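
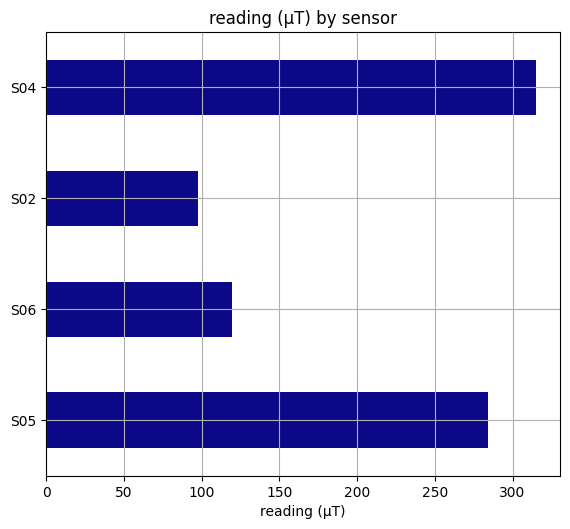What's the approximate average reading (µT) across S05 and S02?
(300 + 100) / 2 ≈ 200.

≈ 200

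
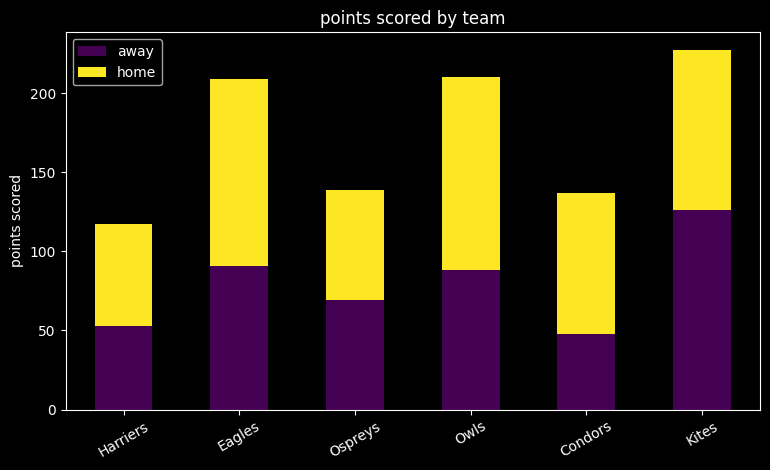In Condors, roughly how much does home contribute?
home top ≈ 140, bottom ≈ 40; segment ≈ 100.

≈ 100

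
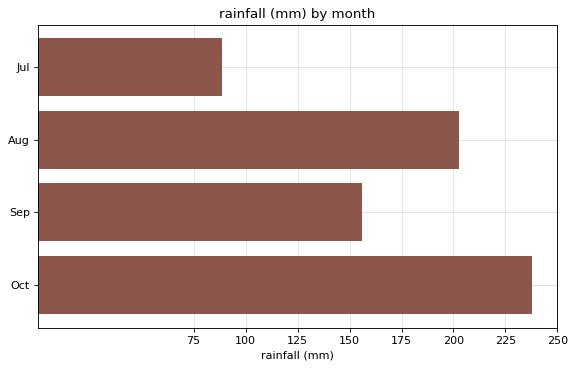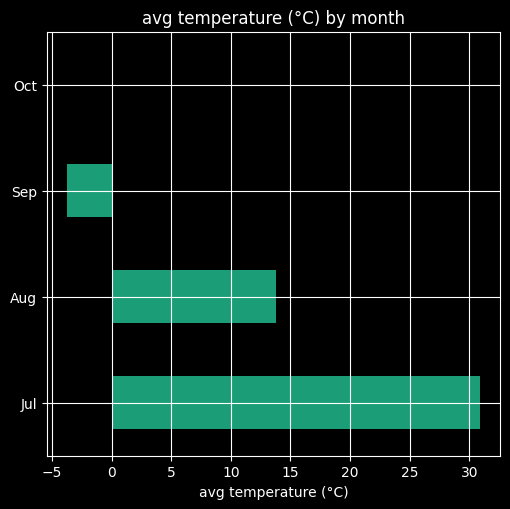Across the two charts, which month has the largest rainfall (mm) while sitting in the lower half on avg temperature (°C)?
Oct

Chart 2 median avg temperature (°C) ≈ 5; below-median months: Sep, Oct. Among those, Oct has the highest rainfall (mm) (≈ 250).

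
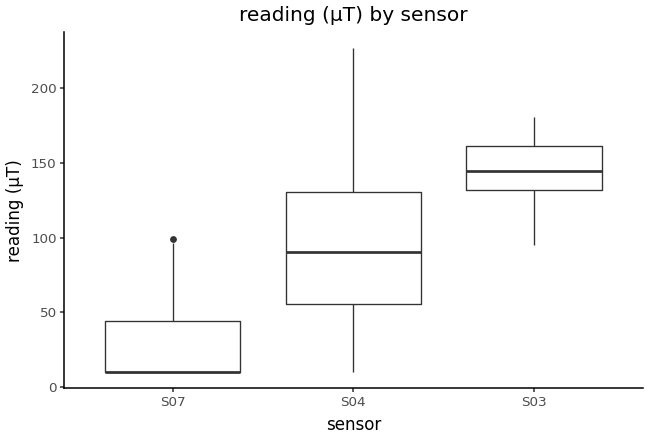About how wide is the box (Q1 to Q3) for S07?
Q3 ≈ 40, Q1 ≈ 0; IQR ≈ 40.

≈ 40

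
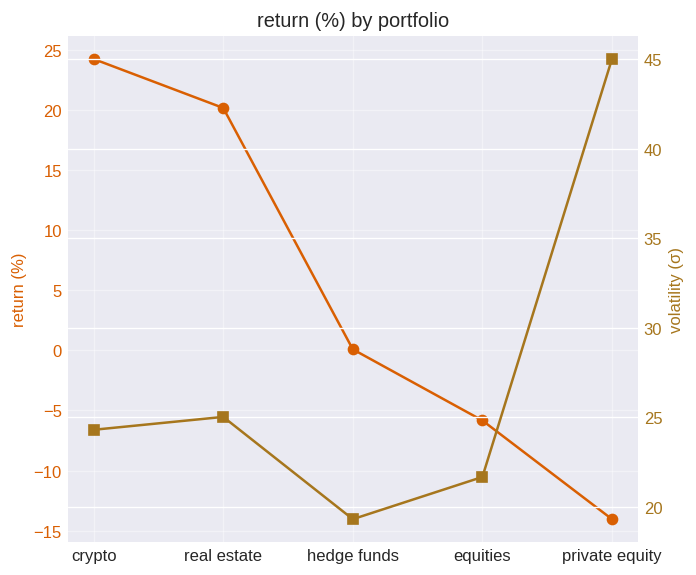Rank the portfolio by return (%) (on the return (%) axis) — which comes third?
hedge funds

Top 4 (on the return (%) axis): crypto ≈ 25, real estate ≈ 20, hedge funds ≈ 0, equities ≈ -5.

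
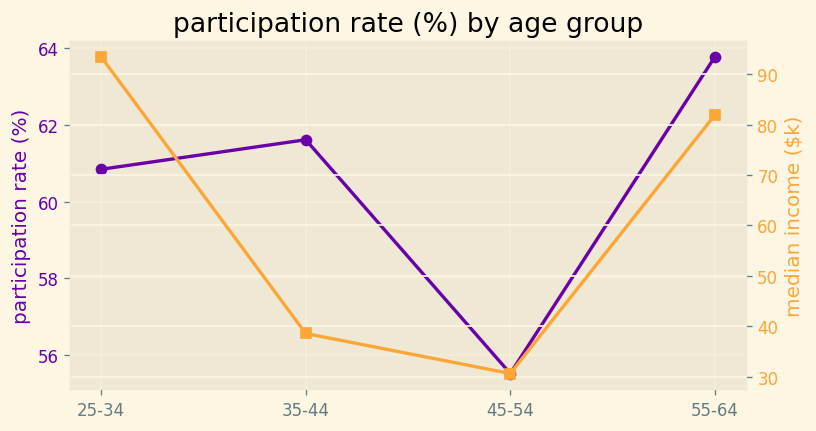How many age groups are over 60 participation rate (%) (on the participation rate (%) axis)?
3

Above 60: 25-34, 35-44, 55-64.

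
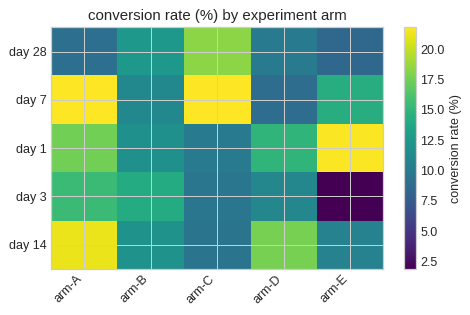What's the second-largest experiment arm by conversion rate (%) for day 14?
arm-D

Top 3 for day 14: arm-A ≈ 22, arm-D ≈ 18, arm-B ≈ 12.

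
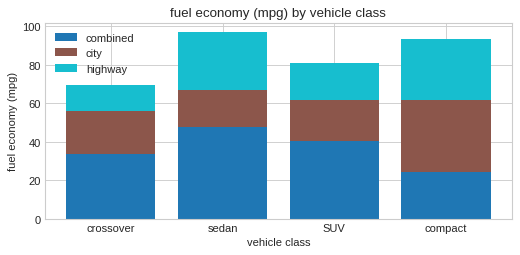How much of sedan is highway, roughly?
≈ 30

highway top ≈ 100, bottom ≈ 70; segment ≈ 30.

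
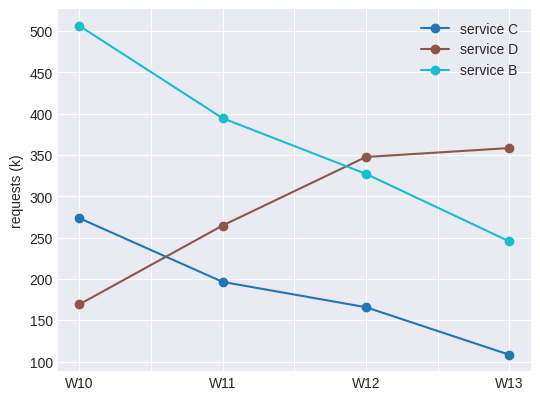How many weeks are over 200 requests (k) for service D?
Above 200: W11, W12, W13.

3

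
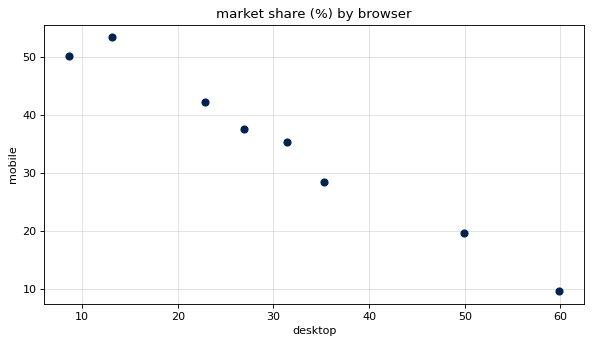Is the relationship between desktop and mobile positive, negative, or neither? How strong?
Points are negatively correlated; strong (|r| ≈ 1.0).

negative, strong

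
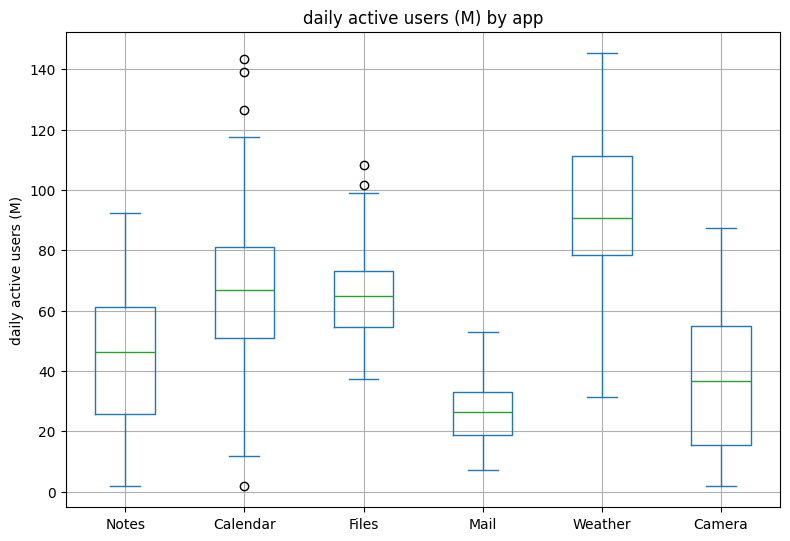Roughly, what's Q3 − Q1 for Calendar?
Q3 ≈ 80, Q1 ≈ 50; IQR ≈ 30.

≈ 30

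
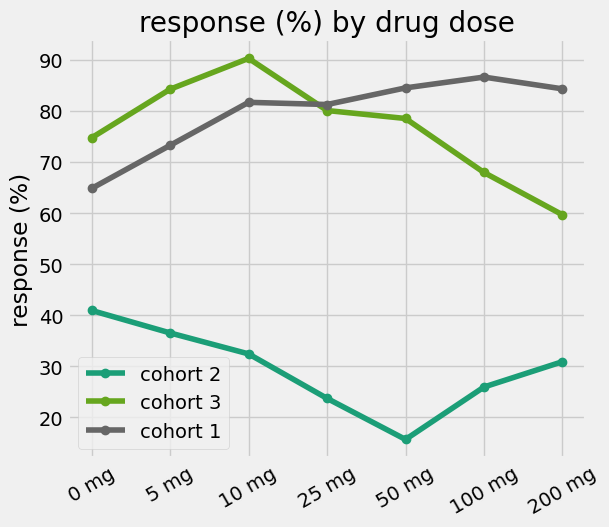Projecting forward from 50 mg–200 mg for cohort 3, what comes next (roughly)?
≈ 50

Last three: 80, 70, 60 → slope ≈ -10/step → next ≈ 50.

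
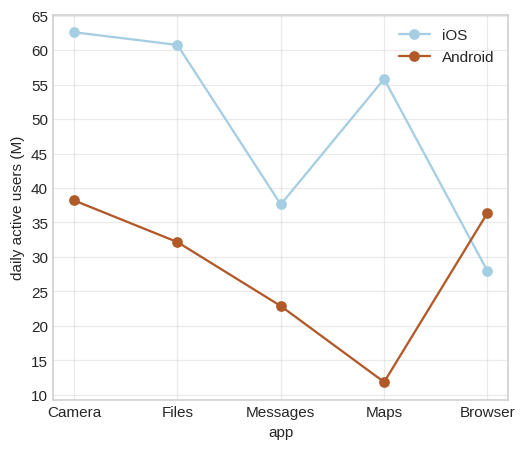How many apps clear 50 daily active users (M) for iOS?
3

Above 50: Camera, Files, Maps.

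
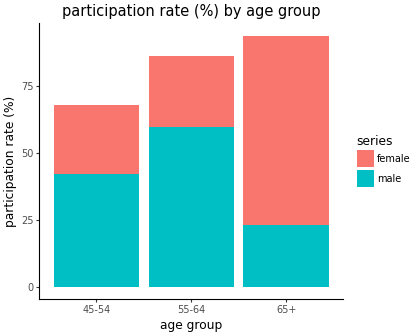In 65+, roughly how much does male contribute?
male top ≈ 20, bottom ≈ 0; segment ≈ 20.

≈ 20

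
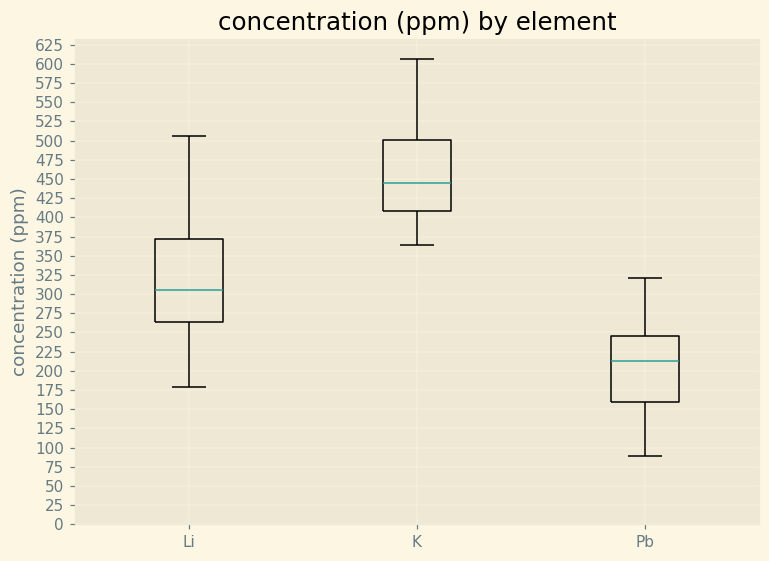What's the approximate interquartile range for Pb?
Q3 ≈ 250, Q1 ≈ 150; IQR ≈ 100.

≈ 100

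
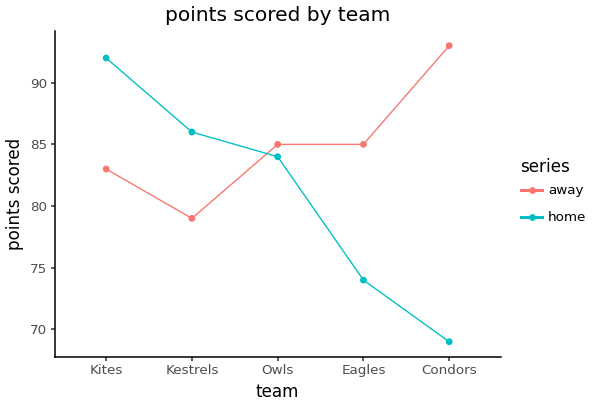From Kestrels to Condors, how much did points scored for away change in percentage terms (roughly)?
≈ +15%

Kestrels ≈ 80, Condors ≈ 92; (92 − 80) / 80 ≈ +15%.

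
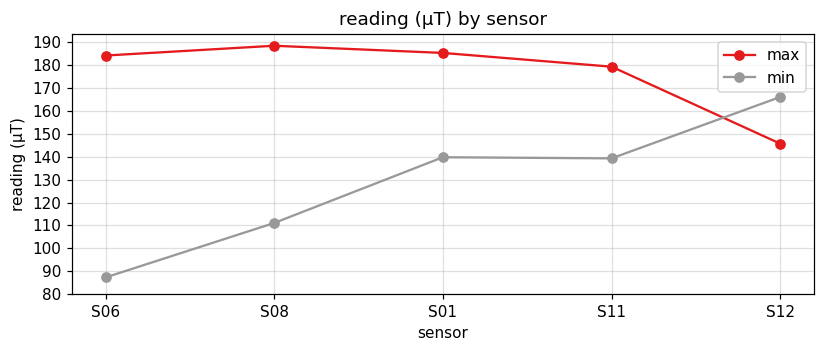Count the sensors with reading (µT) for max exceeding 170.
4

Above 170: S06, S08, S01, S11.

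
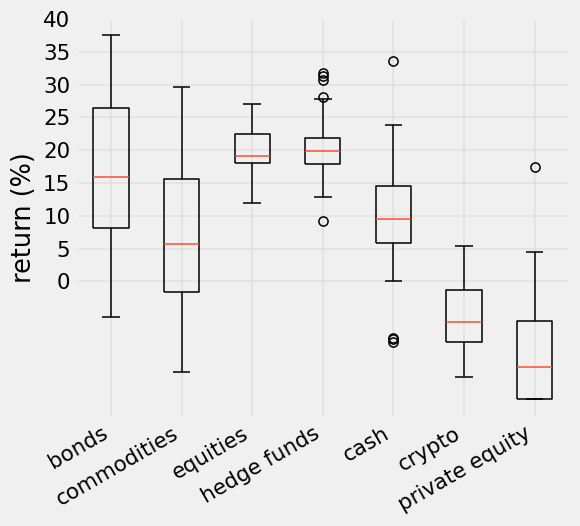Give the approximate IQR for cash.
Q3 ≈ 15, Q1 ≈ 5; IQR ≈ 10.

≈ 10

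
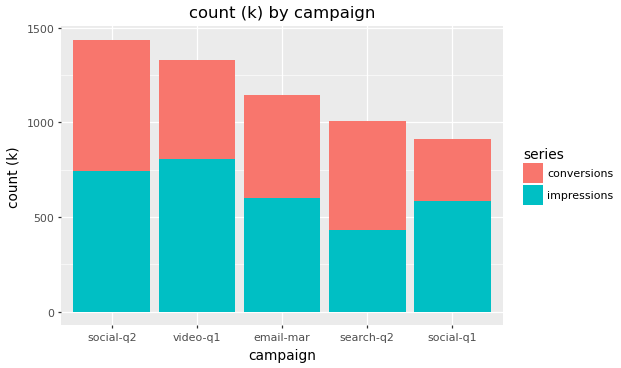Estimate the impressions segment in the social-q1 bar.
≈ 600

impressions top ≈ 600, bottom ≈ 0; segment ≈ 600.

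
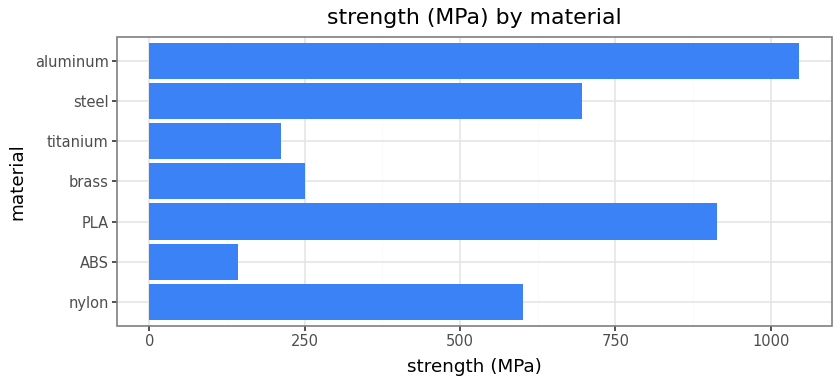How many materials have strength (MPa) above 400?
Above 400: nylon, PLA, steel, aluminum.

4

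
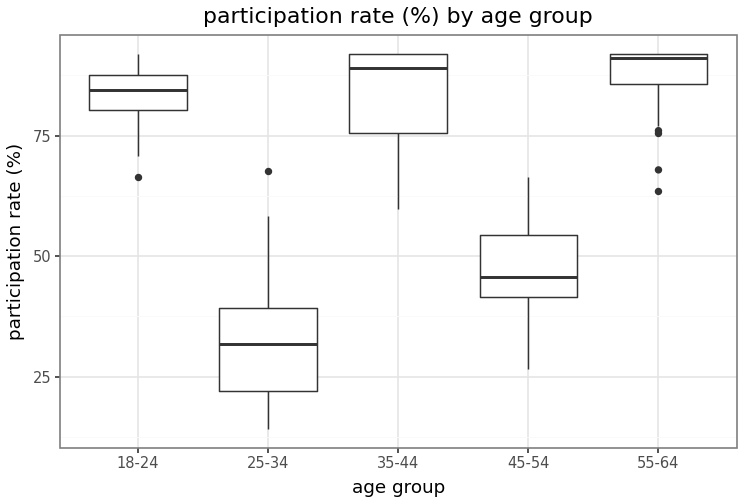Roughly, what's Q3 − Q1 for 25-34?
Q3 ≈ 40, Q1 ≈ 20; IQR ≈ 20.

≈ 20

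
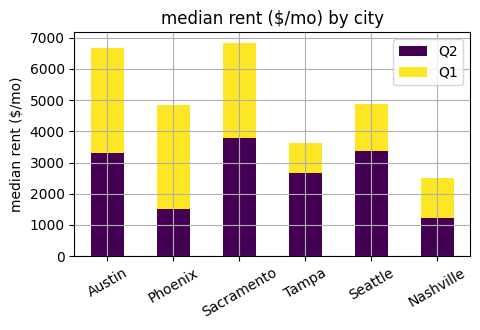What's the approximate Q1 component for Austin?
Q1 top ≈ 7000, bottom ≈ 3000; segment ≈ 4000.

≈ 4000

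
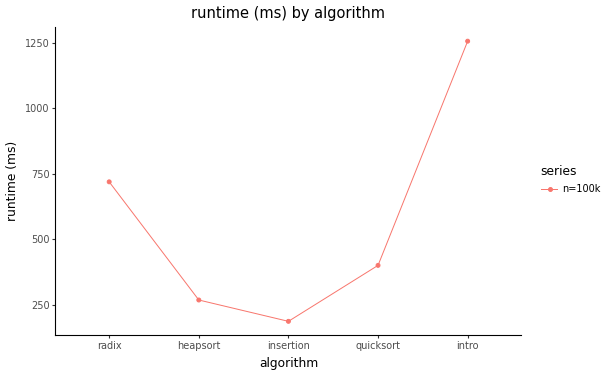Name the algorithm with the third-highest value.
quicksort

Top 4: intro ≈ 1300, radix ≈ 700, quicksort ≈ 400, heapsort ≈ 300.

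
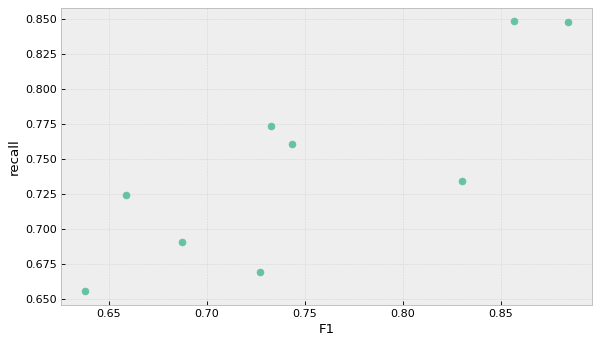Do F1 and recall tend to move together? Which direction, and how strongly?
positive, strong

Points are positively correlated; strong (|r| ≈ 0.8).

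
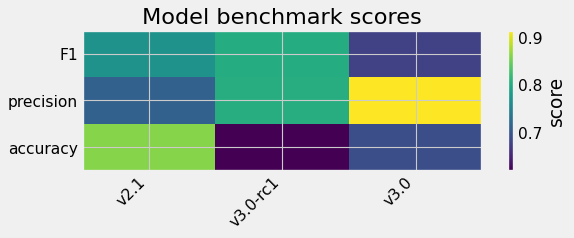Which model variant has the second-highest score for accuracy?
v3.0

Top 3 for accuracy: v2.1 ≈ 0.85, v3.0 ≈ 0.70, v3.0-rc1 ≈ 0.60.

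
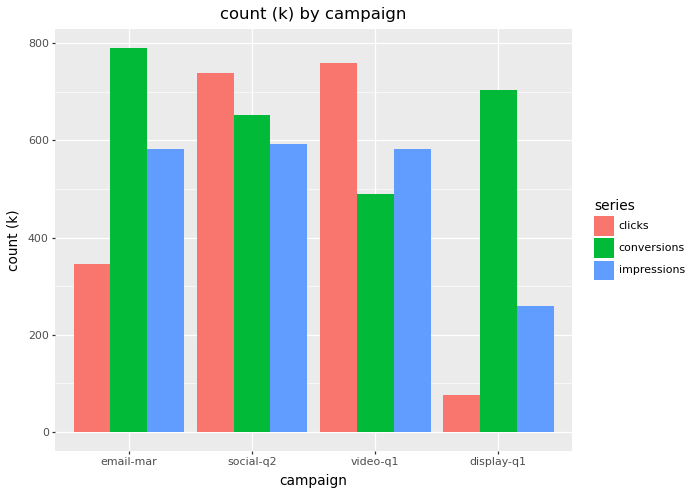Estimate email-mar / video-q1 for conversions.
≈ 1.6×

email-mar ≈ 800, video-q1 ≈ 500; 800/500 ≈ 1.6.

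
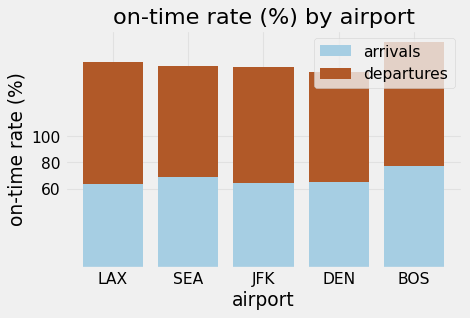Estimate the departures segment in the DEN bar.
≈ 80

departures top ≈ 140, bottom ≈ 60; segment ≈ 80.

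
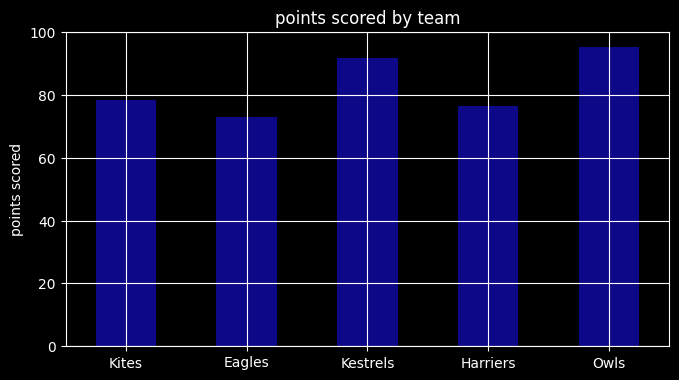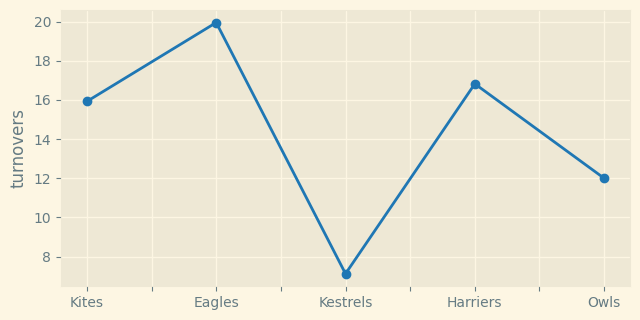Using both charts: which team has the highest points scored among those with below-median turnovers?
Chart 2 median turnovers ≈ 16; below-median teams: Kestrels, Owls. Among those, Owls has the highest points scored (≈ 100).

Owls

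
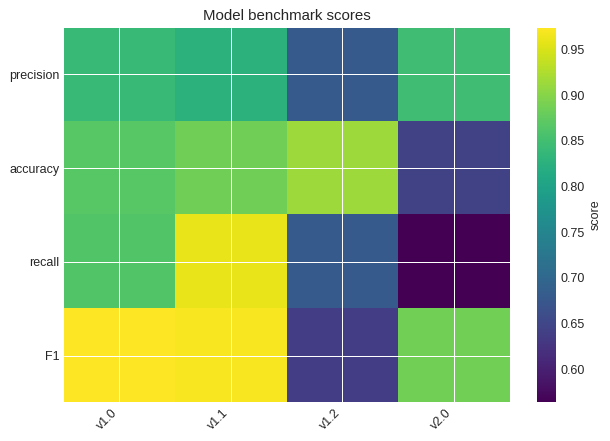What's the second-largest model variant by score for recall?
Top 3 for recall: v1.1 ≈ 0.95, v1.0 ≈ 0.85, v1.2 ≈ 0.70.

v1.0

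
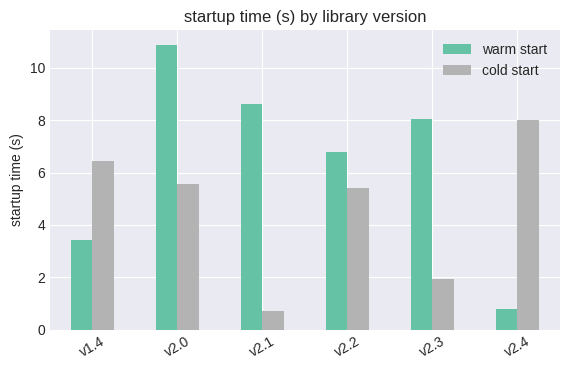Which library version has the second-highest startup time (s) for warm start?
Top 3 for warm start: v2.0 ≈ 11, v2.1 ≈ 9, v2.3 ≈ 8.

v2.1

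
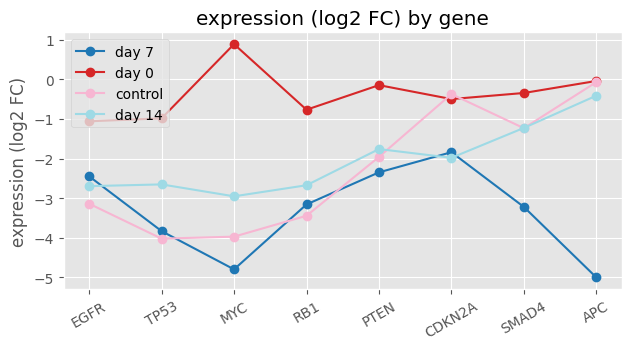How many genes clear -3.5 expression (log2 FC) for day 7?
5

Above -3.5: EGFR, RB1, PTEN, CDKN2A, SMAD4.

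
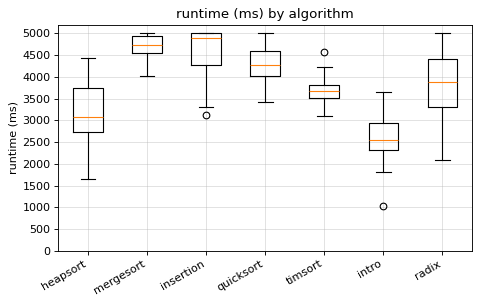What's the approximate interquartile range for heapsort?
Q3 ≈ 3500, Q1 ≈ 2500; IQR ≈ 1000.

≈ 1000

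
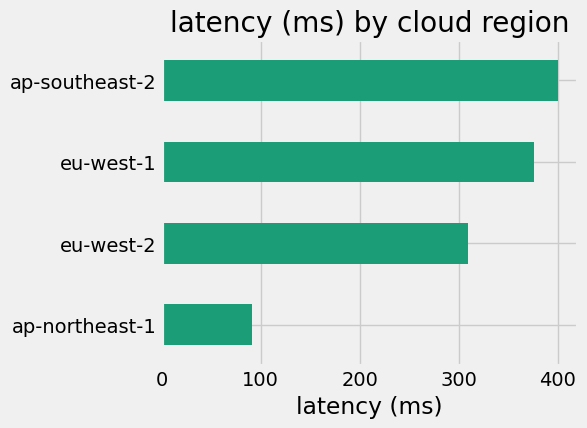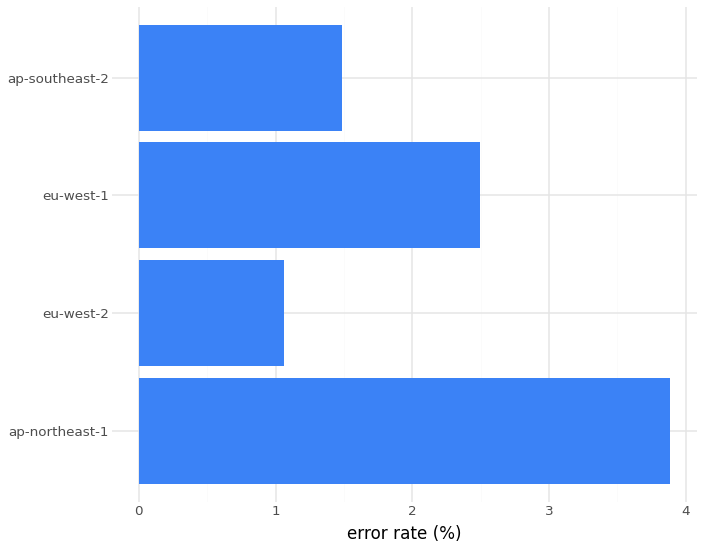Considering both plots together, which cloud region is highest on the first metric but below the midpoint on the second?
ap-southeast-2

Chart 2 median error rate (%) ≈ 2; below-median cloud regions: eu-west-2, ap-southeast-2. Among those, ap-southeast-2 has the highest latency (ms) (≈ 400).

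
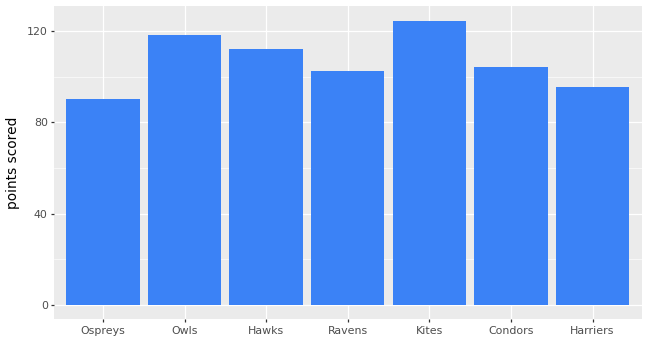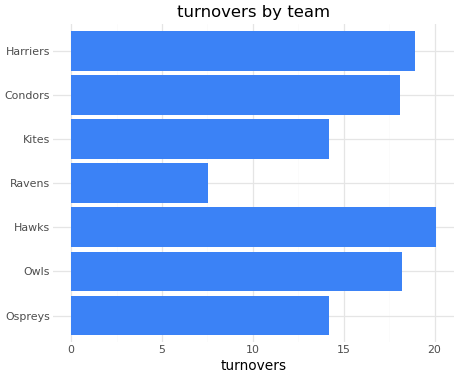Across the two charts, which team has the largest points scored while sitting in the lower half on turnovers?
Chart 2 median turnovers ≈ 18; below-median teams: Ospreys, Ravens, Kites. Among those, Kites has the highest points scored (≈ 120).

Kites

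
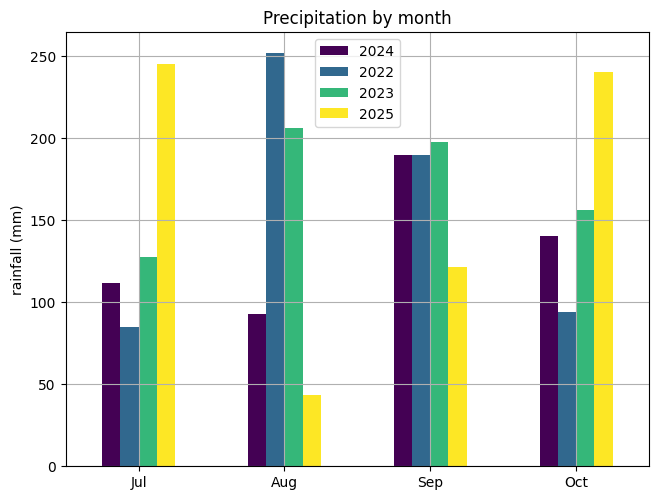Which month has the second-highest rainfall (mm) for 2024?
Oct

Top 3 for 2024: Sep ≈ 200, Oct ≈ 150, Jul ≈ 100.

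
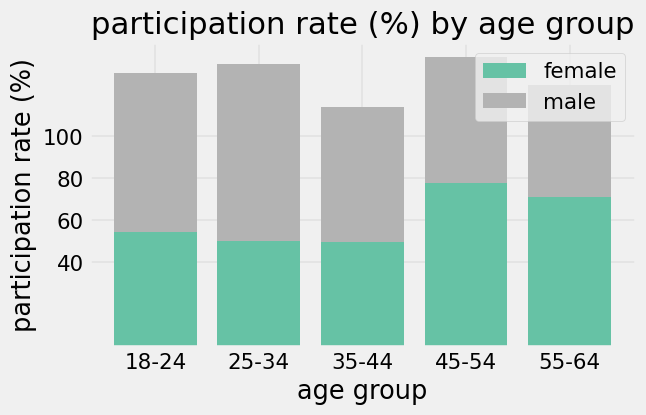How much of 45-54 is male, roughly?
male top ≈ 140, bottom ≈ 80; segment ≈ 60.

≈ 60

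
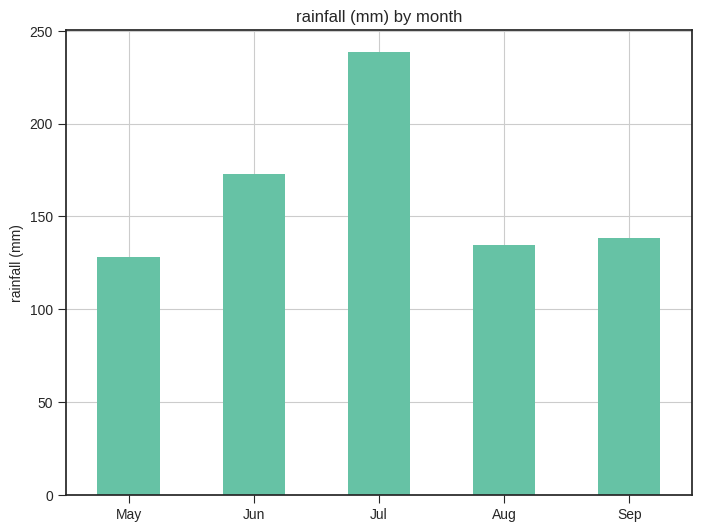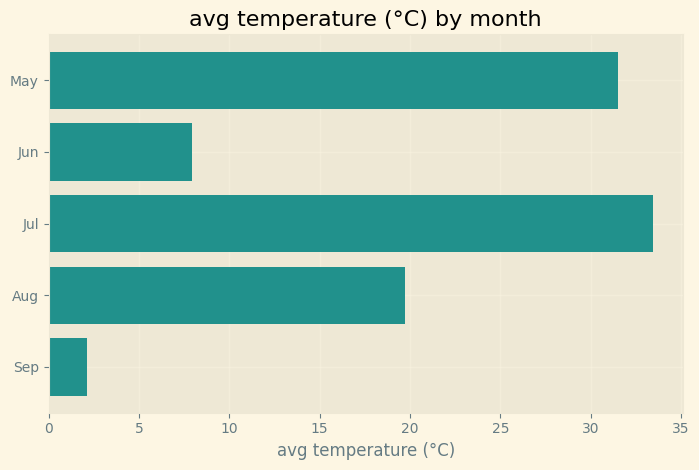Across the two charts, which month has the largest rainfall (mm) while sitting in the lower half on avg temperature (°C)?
Chart 2 median avg temperature (°C) ≈ 20; below-median months: Jun, Sep. Among those, Jun has the highest rainfall (mm) (≈ 175).

Jun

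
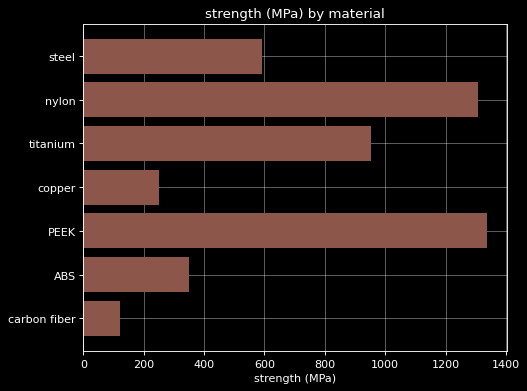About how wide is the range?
Max PEEK ≈ 1400, min carbon fiber ≈ 200; range ≈ 1200.

≈ 1200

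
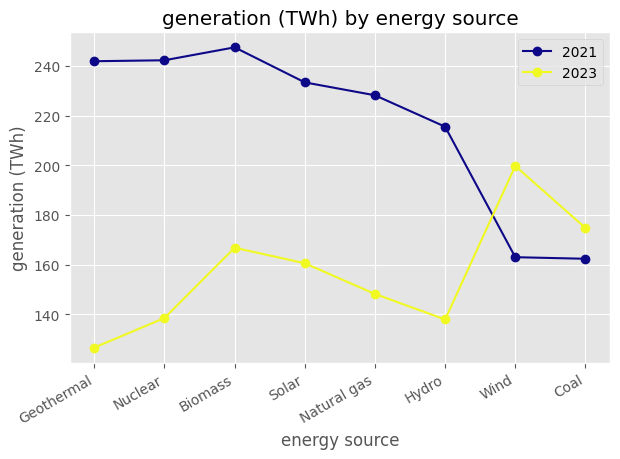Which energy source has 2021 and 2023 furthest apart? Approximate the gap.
Geothermal: 2021 ≈ 240, 2023 ≈ 120 → gap ≈ 120. Next-largest (Nuclear) is only ≈ 100.

Geothermal, ≈ 120 TWh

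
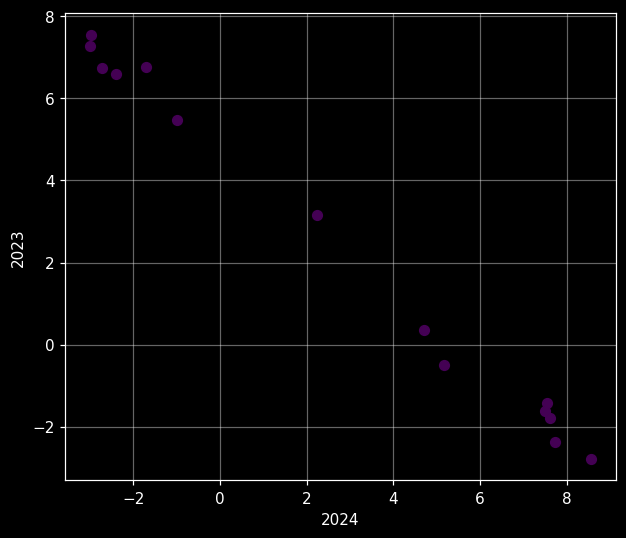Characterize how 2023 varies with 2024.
Points are negatively correlated; strong (|r| ≈ 1.0).

negative, strong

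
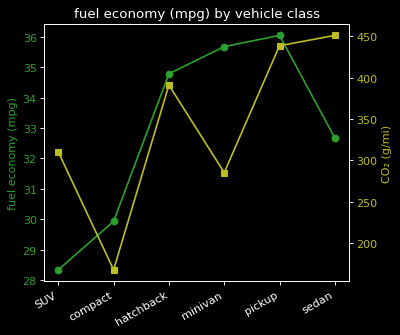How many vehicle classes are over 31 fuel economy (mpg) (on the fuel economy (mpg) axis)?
4

Above 31: hatchback, minivan, pickup, sedan.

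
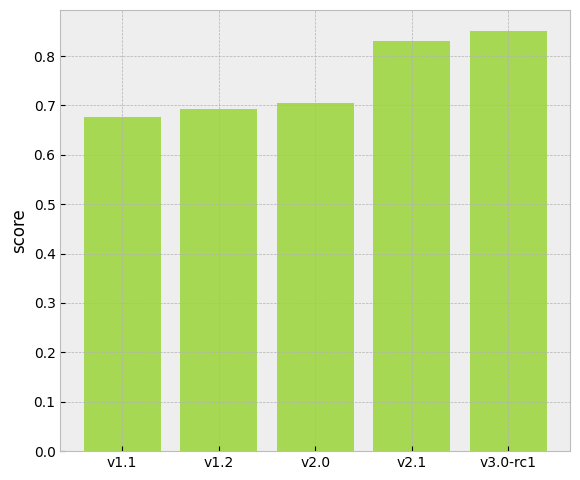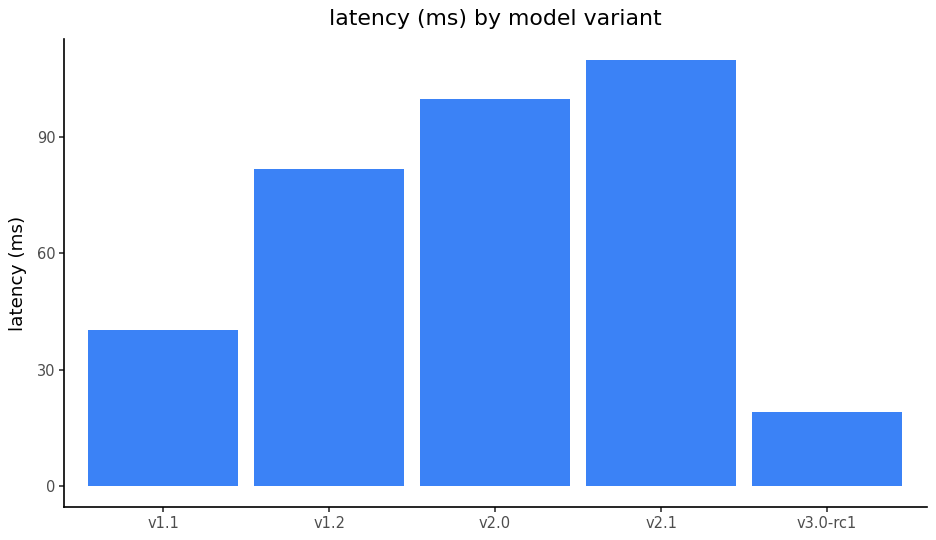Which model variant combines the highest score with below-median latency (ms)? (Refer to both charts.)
v3.0-rc1

Chart 2 median latency (ms) ≈ 80; below-median model variants: v1.1, v3.0-rc1. Among those, v3.0-rc1 has the highest score (≈ 0.9).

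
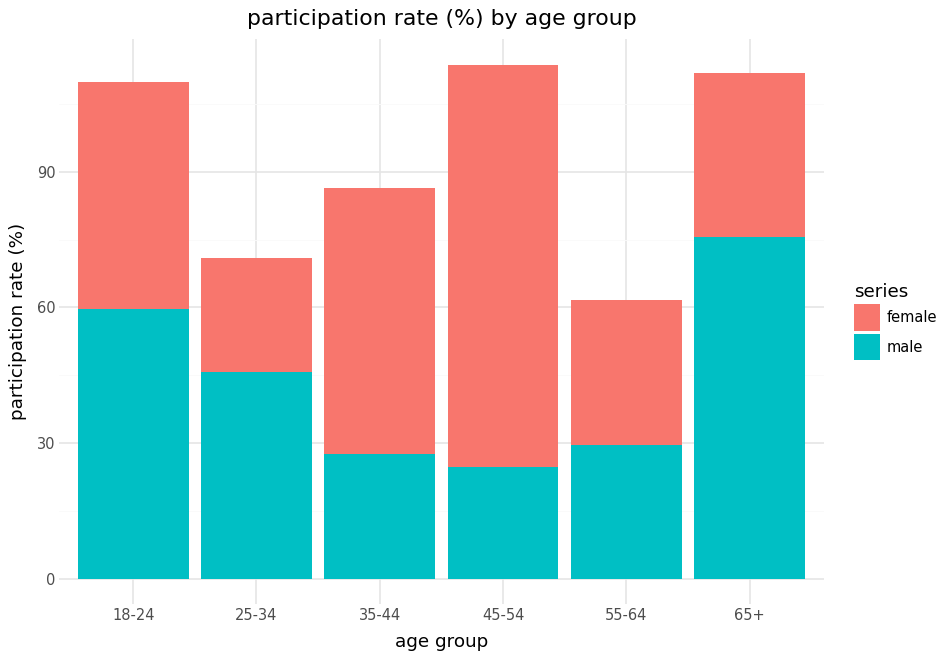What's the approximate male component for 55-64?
male top ≈ 30, bottom ≈ 0; segment ≈ 30.

≈ 30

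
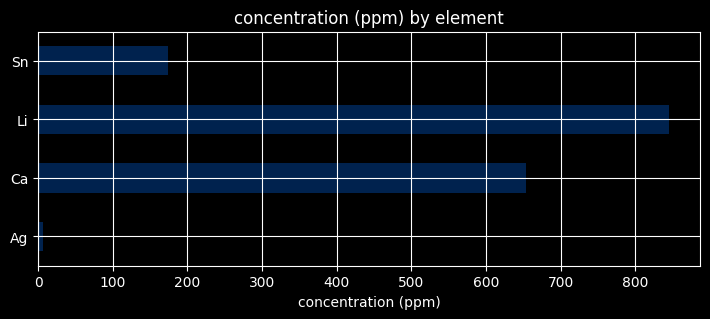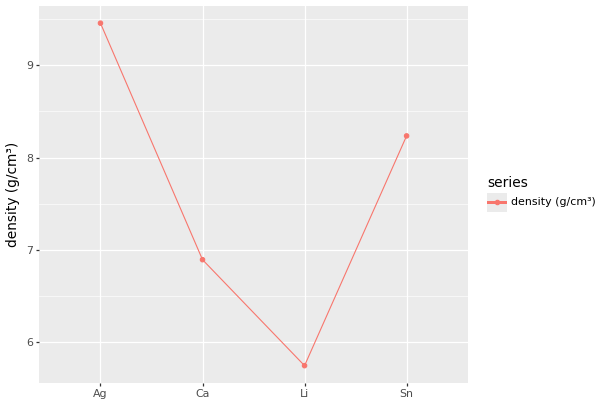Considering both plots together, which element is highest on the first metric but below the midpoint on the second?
Chart 2 median density (g/cm³) ≈ 8; below-median elements: Ca, Li. Among those, Li has the highest concentration (ppm) (≈ 800).

Li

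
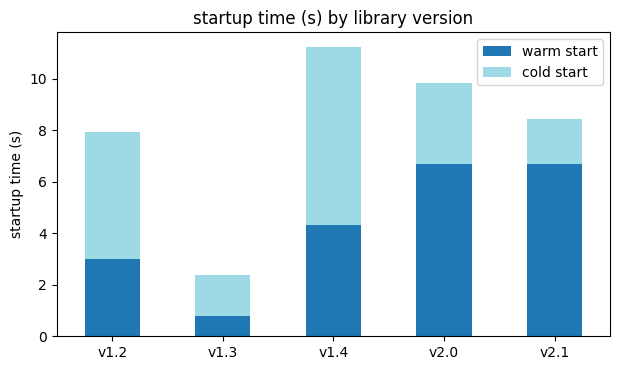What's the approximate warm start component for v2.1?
warm start top ≈ 7, bottom ≈ 0; segment ≈ 7.

≈ 7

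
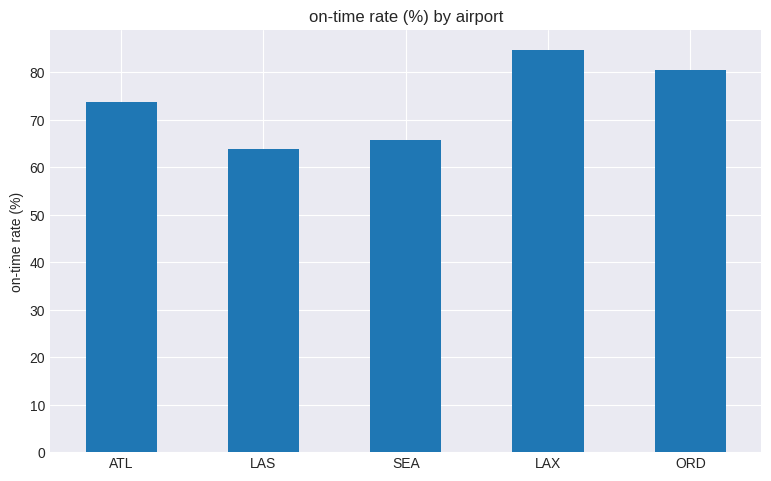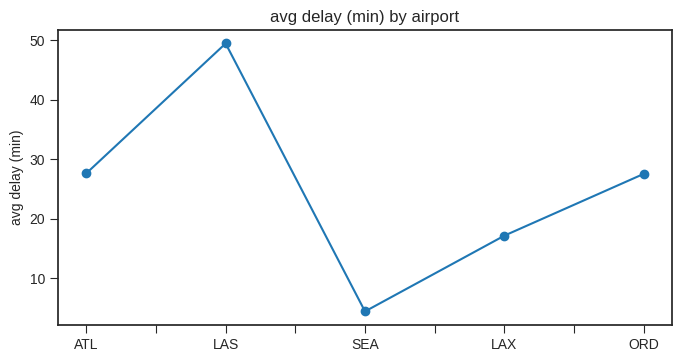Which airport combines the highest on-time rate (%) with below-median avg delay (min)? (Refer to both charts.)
LAX

Chart 2 median avg delay (min) ≈ 30; below-median airports: SEA, LAX. Among those, LAX has the highest on-time rate (%) (≈ 80).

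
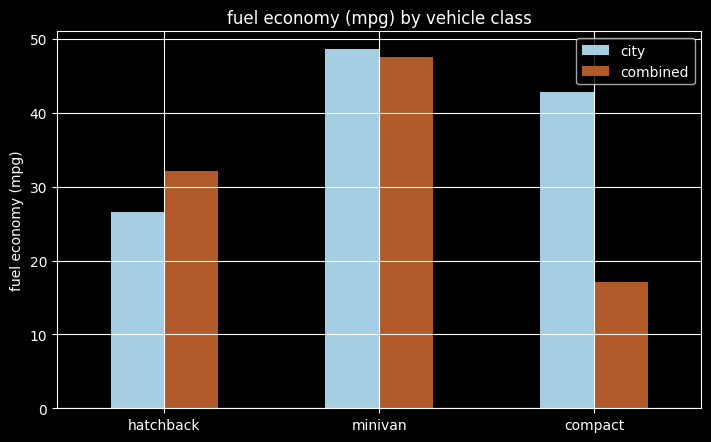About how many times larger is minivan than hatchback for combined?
≈ 1.67×

minivan ≈ 50, hatchback ≈ 30; 50/30 ≈ 1.67.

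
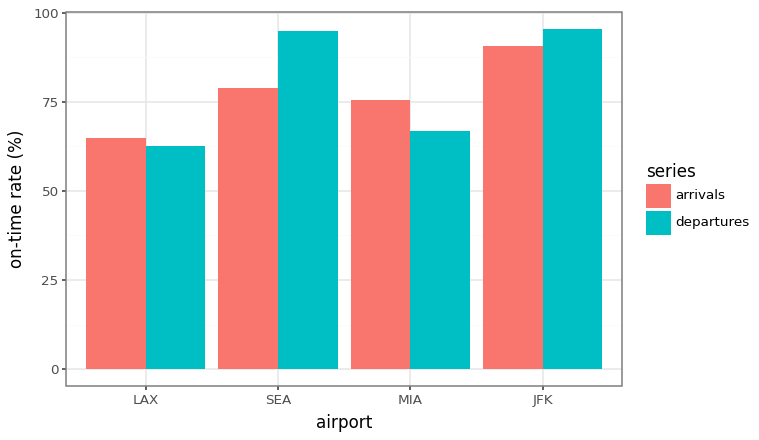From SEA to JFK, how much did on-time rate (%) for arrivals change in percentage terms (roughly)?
SEA ≈ 80, JFK ≈ 90; (90 − 80) / 80 ≈ +12.5%.

≈ +12.5%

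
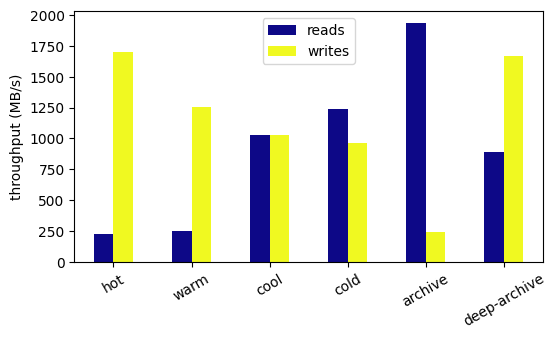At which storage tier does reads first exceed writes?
cool: reads ≈ 1000 vs writes ≈ 1000 (not yet); cold: reads ≈ 1200 vs writes ≈ 1000 (first crossover).

cold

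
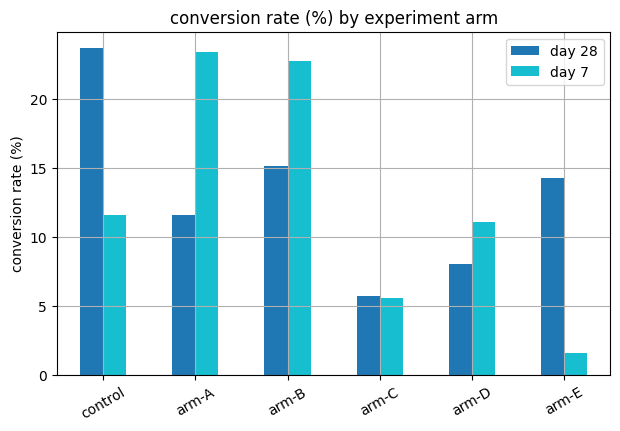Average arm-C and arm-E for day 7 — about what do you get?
(6 + 2) / 2 ≈ 4.

≈ 4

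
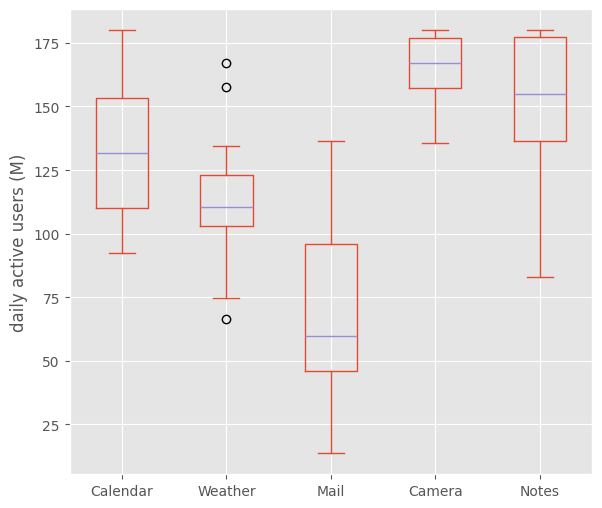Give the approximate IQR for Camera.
Q3 ≈ 180, Q1 ≈ 160; IQR ≈ 20.

≈ 20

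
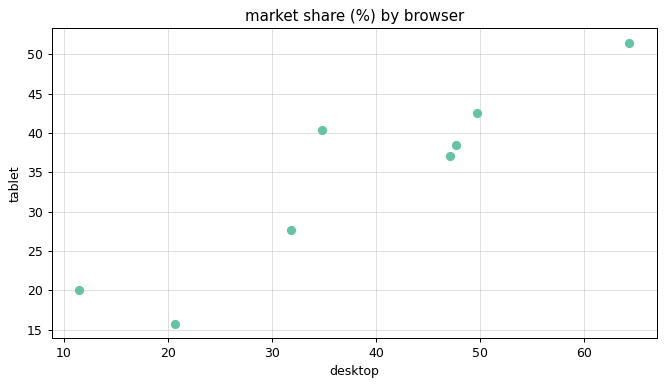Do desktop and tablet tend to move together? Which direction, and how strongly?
Points are positively correlated; strong (|r| ≈ 0.9).

positive, strong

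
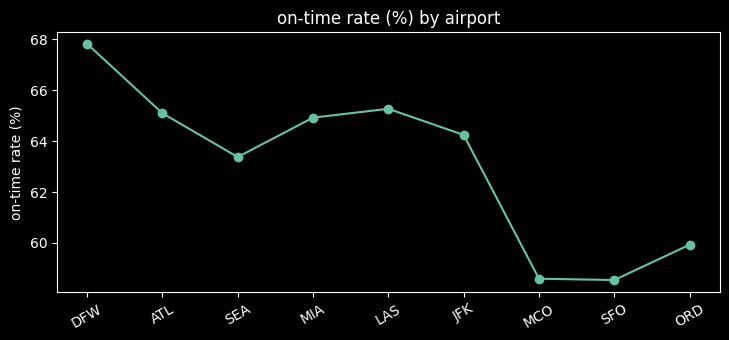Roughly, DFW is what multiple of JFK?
DFW ≈ 68, JFK ≈ 64; 68/64 ≈ 1.06.

≈ 1.06×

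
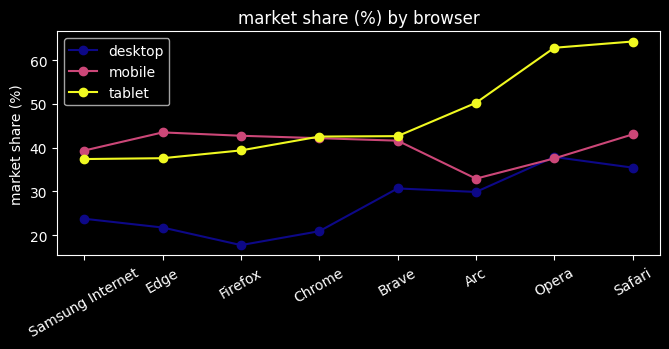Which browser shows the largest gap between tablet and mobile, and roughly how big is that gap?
Opera, ≈ 25 %

Opera: tablet ≈ 65, mobile ≈ 40 → gap ≈ 25. Next-largest (Safari) is only ≈ 20.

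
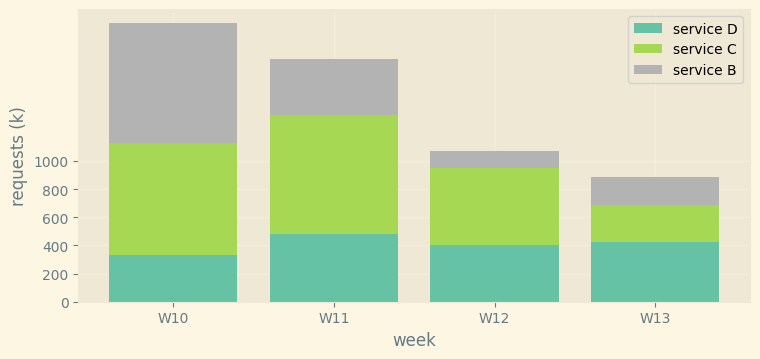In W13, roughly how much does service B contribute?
service B top ≈ 800, bottom ≈ 600; segment ≈ 200.

≈ 200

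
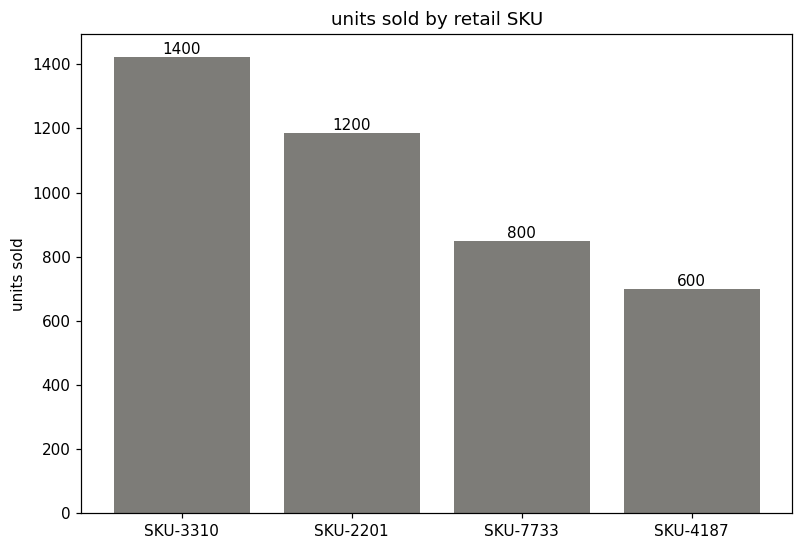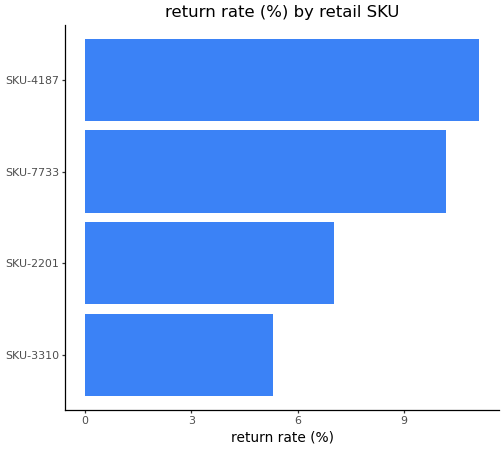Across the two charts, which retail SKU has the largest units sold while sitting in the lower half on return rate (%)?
SKU-3310

Chart 2 median return rate (%) ≈ 8; below-median retail SKUs: SKU-3310, SKU-2201. Among those, SKU-3310 has the highest units sold (≈ 1400).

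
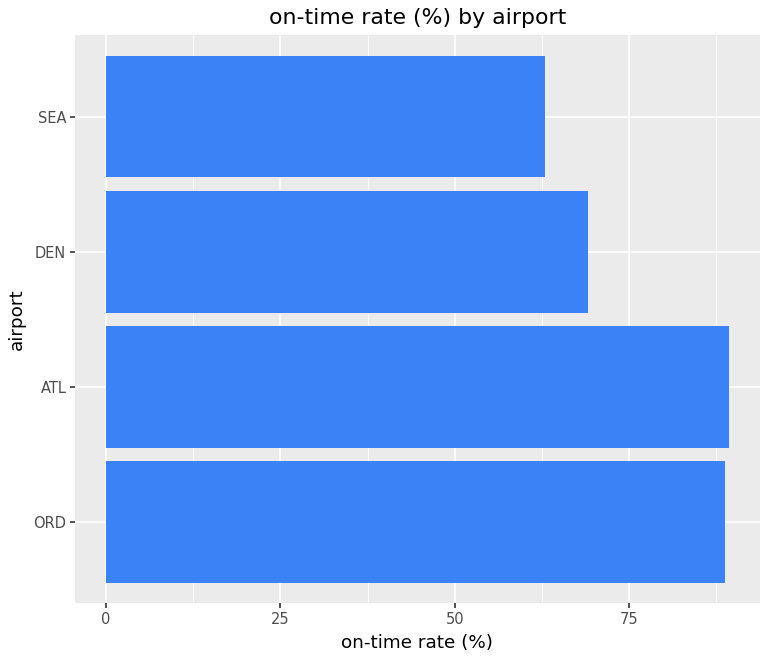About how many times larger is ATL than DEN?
≈ 1.29×

ATL ≈ 90, DEN ≈ 70; 90/70 ≈ 1.29.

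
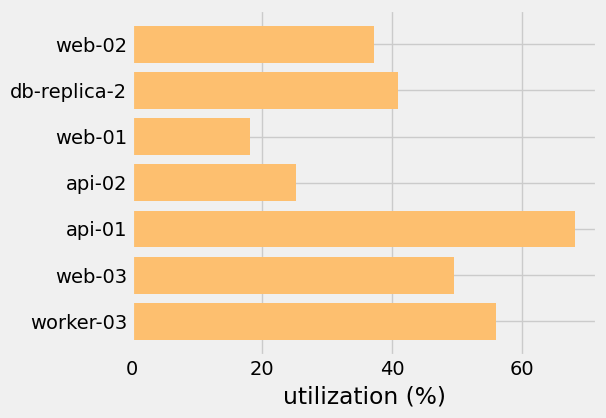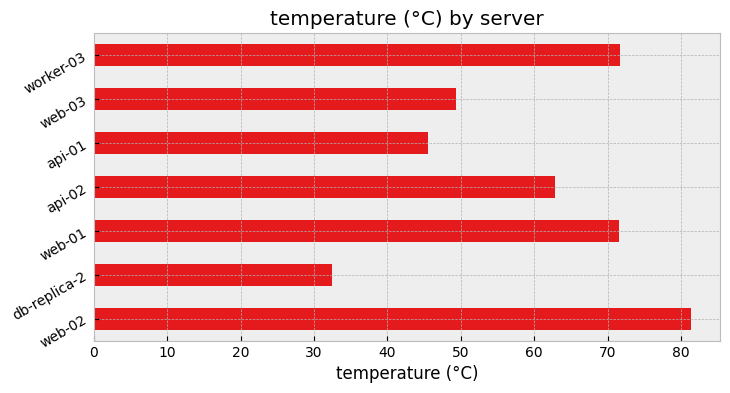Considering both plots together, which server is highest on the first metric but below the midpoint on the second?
api-01

Chart 2 median temperature (°C) ≈ 60; below-median servers: db-replica-2, api-01, web-03. Among those, api-01 has the highest utilization (%) (≈ 70).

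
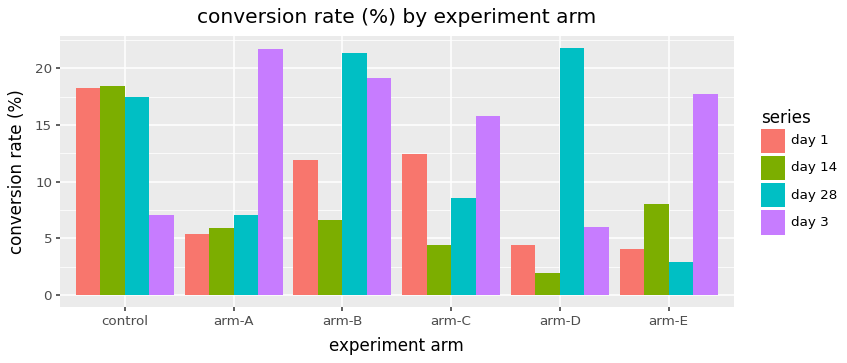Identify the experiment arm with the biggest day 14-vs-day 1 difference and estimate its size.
arm-C, ≈ 8 %

arm-C: day 14 ≈ 4, day 1 ≈ 12 → gap ≈ 8. Next-largest (arm-B) is only ≈ 6.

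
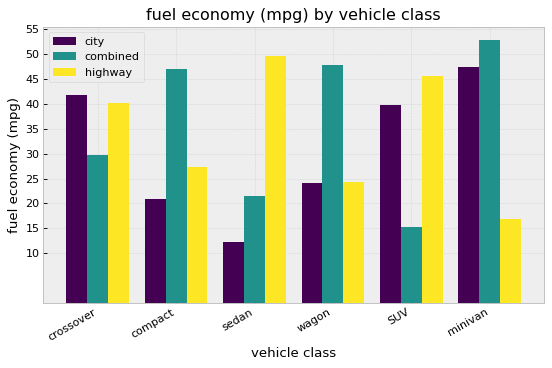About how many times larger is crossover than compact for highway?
crossover ≈ 40, compact ≈ 25; 40/25 ≈ 1.6.

≈ 1.6×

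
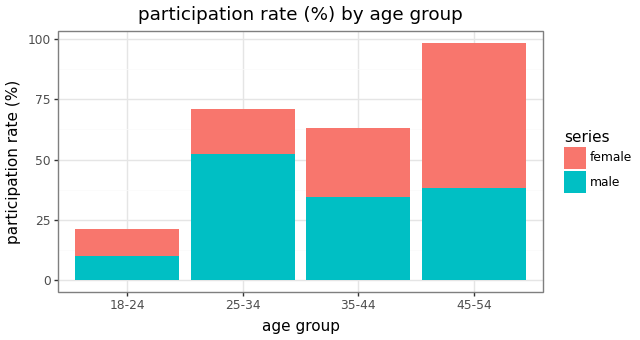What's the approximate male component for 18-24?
≈ 10

male top ≈ 10, bottom ≈ 0; segment ≈ 10.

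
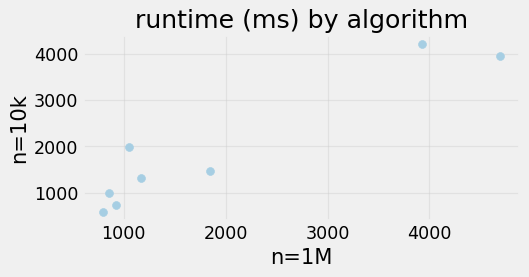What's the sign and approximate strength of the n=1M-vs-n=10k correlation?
positive, strong

Points are positively correlated; strong (|r| ≈ 0.9).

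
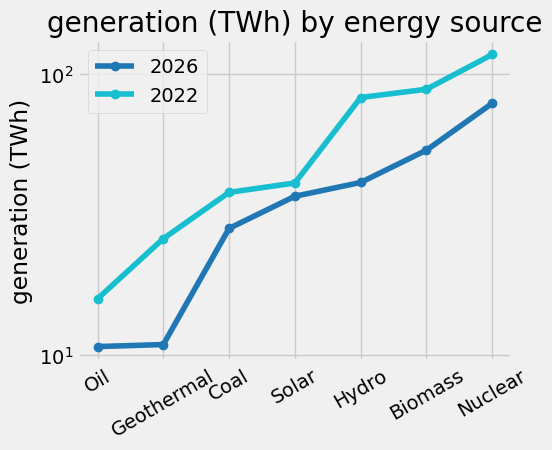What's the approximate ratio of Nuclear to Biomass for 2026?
≈ 1.6×

Nuclear ≈ 80, Biomass ≈ 50; 80/50 ≈ 1.6.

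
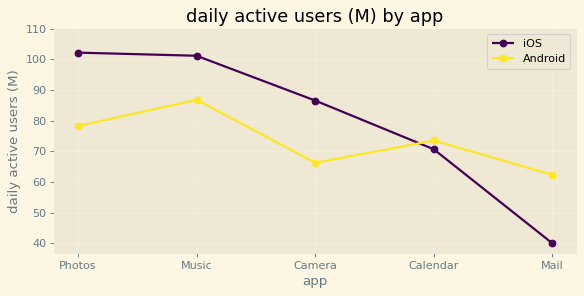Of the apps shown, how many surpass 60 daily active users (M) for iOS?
Above 60: Photos, Music, Camera, Calendar.

4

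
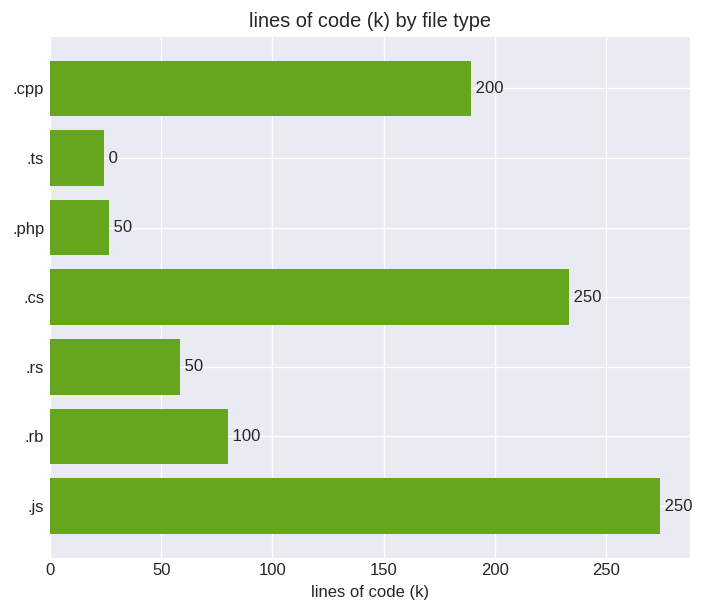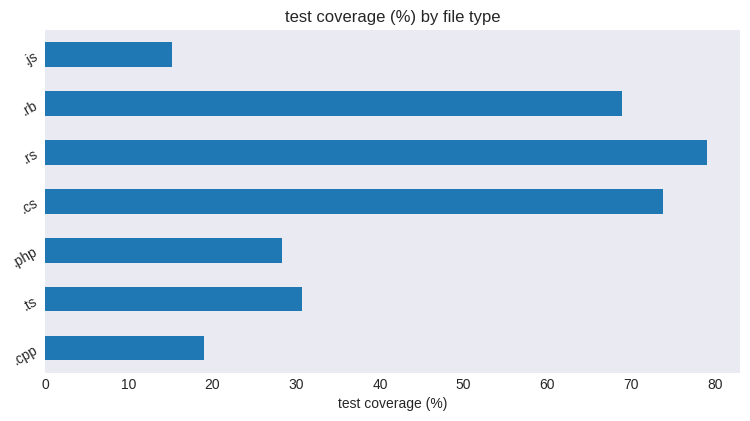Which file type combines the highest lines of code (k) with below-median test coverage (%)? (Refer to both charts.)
.js

Chart 2 median test coverage (%) ≈ 30; below-median file types: .cpp, .php, .js. Among those, .js has the highest lines of code (k) (≈ 250).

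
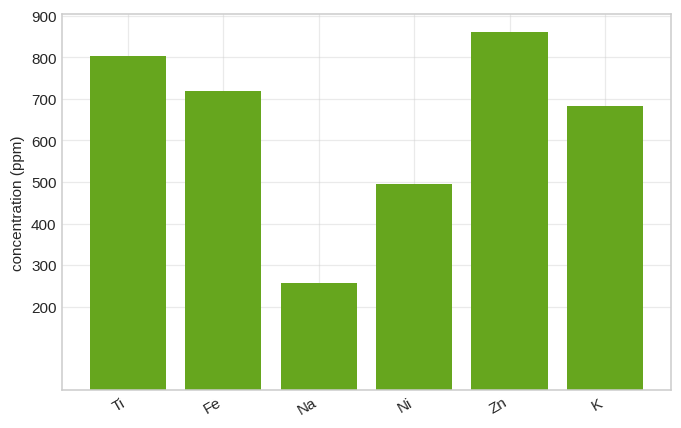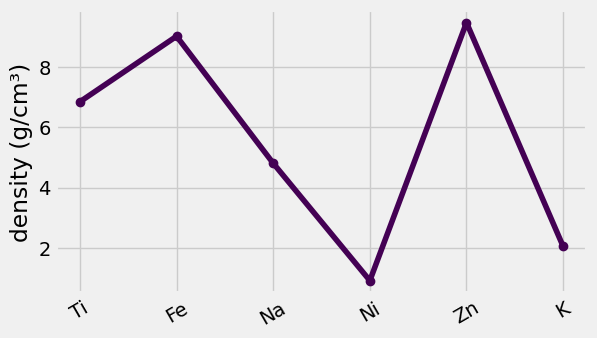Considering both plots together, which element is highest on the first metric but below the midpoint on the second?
Chart 2 median density (g/cm³) ≈ 6; below-median elements: Na, Ni, K. Among those, K has the highest concentration (ppm) (≈ 700).

K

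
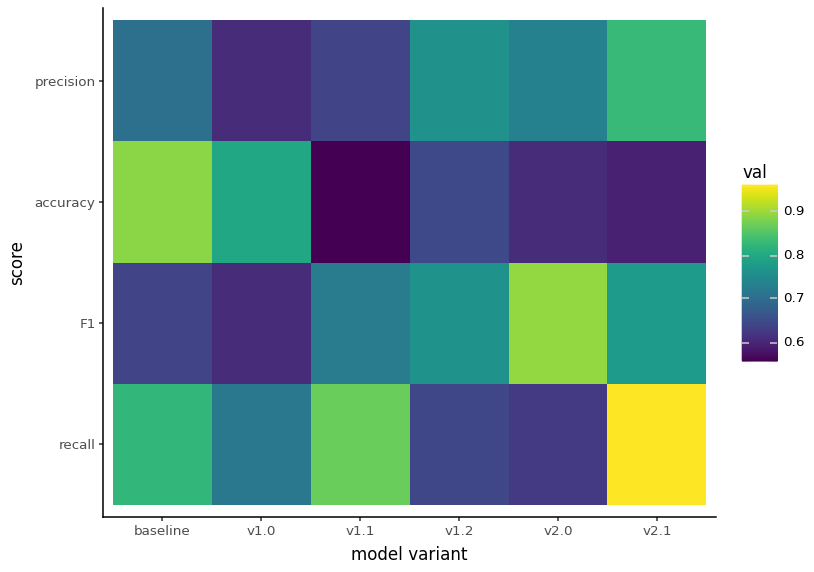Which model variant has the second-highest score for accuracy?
Top 3 for accuracy: baseline ≈ 0.90, v1.0 ≈ 0.80, v1.2 ≈ 0.65.

v1.0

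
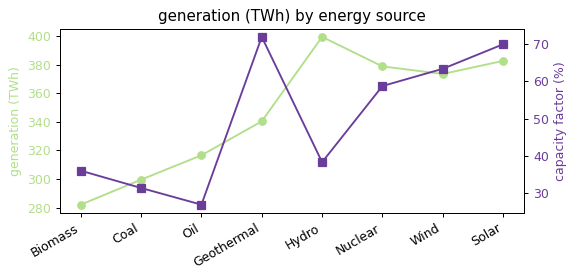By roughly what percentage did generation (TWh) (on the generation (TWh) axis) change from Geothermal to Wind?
≈ +8.8%

Geothermal ≈ 340, Wind ≈ 370; (370 − 340) / 340 ≈ +8.8%.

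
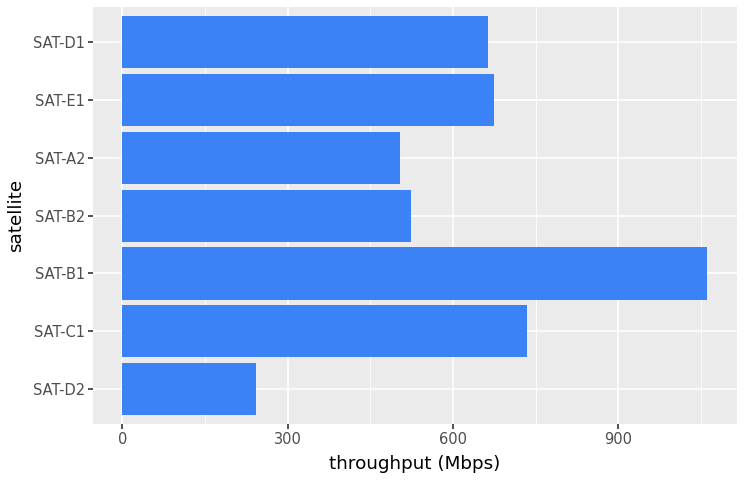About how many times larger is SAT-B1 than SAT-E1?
≈ 1.57×

SAT-B1 ≈ 1100, SAT-E1 ≈ 700; 1100/700 ≈ 1.57.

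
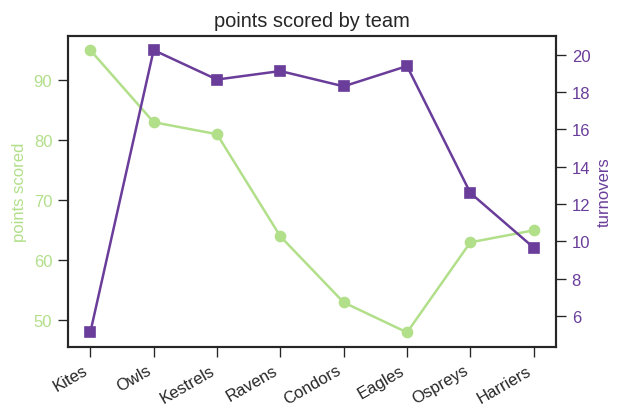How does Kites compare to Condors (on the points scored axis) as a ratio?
Kites ≈ 95, Condors ≈ 55; 95/55 ≈ 1.73.

≈ 1.73×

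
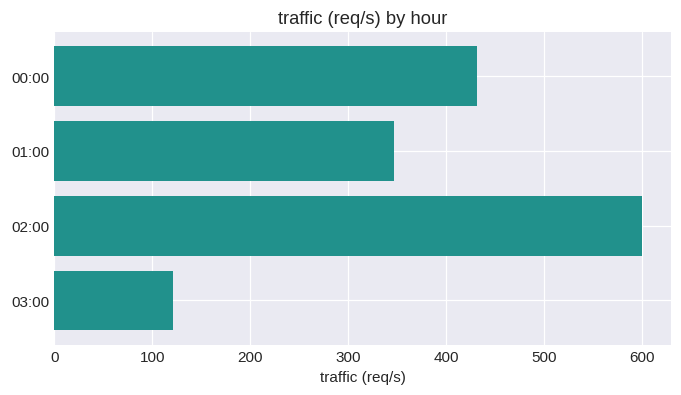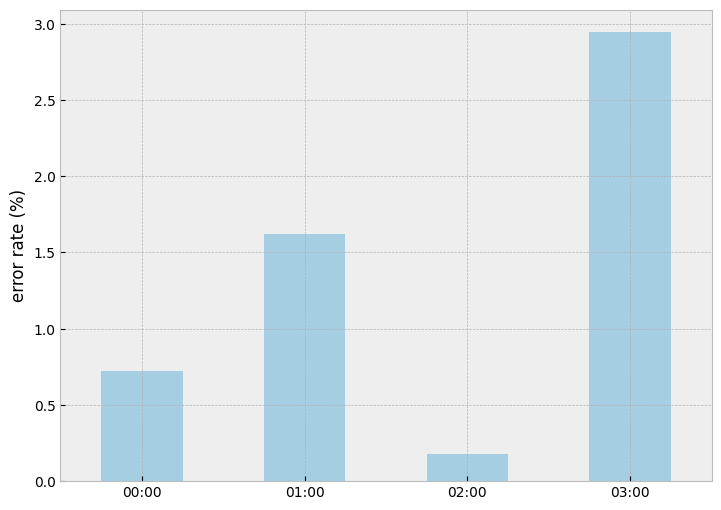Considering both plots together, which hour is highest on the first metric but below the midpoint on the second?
02:00

Chart 2 median error rate (%) ≈ 1; below-median hours: 00:00, 02:00. Among those, 02:00 has the highest traffic (req/s) (≈ 600).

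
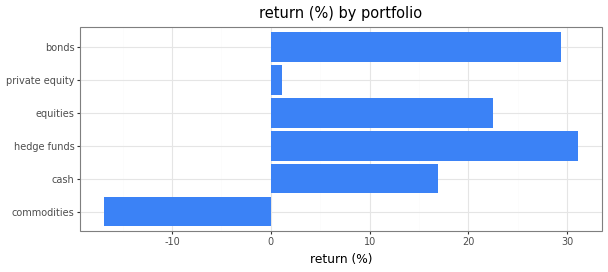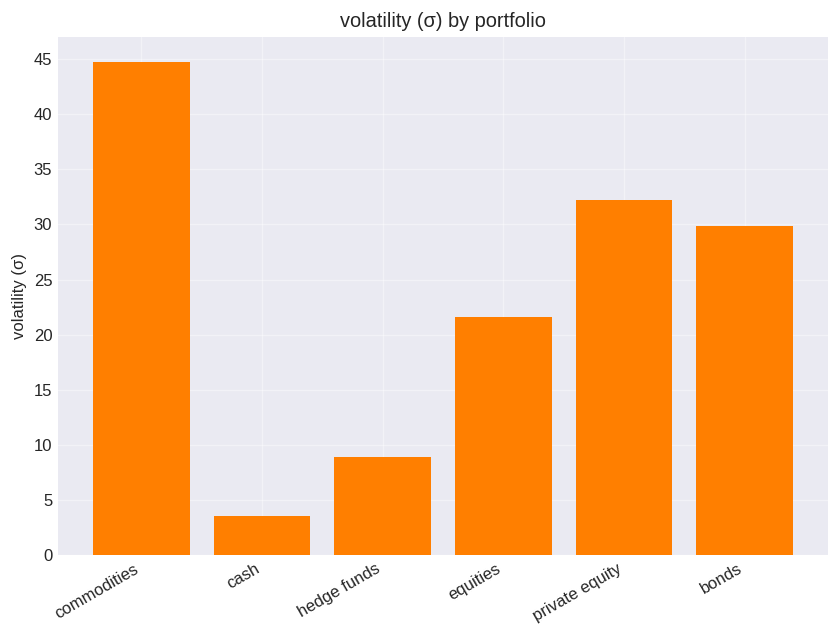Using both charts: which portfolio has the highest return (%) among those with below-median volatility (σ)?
Chart 2 median volatility (σ) ≈ 25; below-median portfolios: cash, hedge funds, equities. Among those, hedge funds has the highest return (%) (≈ 30).

hedge funds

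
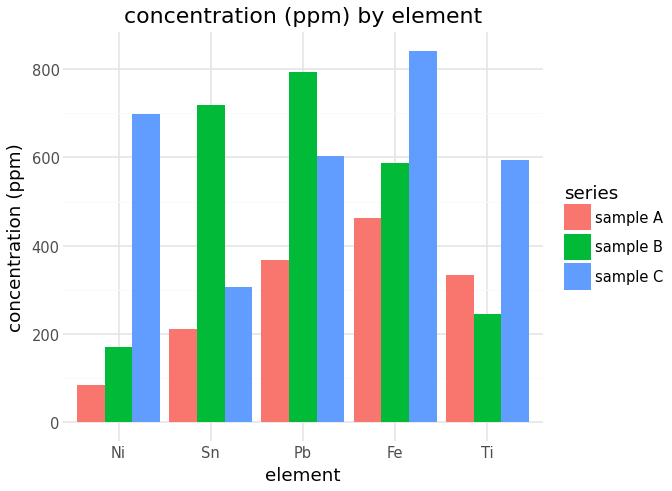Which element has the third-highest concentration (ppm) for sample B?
Top 4 for sample B: Pb ≈ 800, Sn ≈ 700, Fe ≈ 600, Ti ≈ 200.

Fe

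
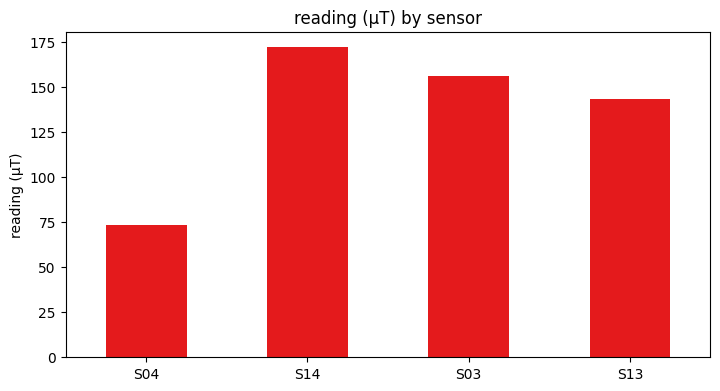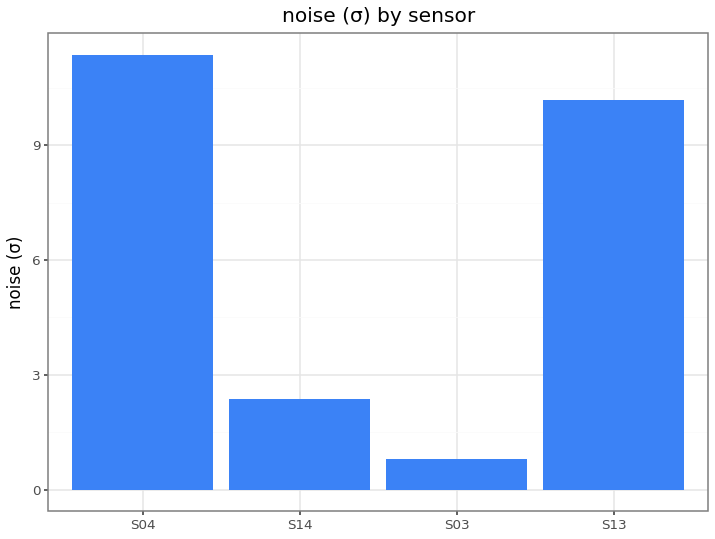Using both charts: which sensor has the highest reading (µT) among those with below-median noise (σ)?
Chart 2 median noise (σ) ≈ 6; below-median sensors: S14, S03. Among those, S14 has the highest reading (µT) (≈ 180).

S14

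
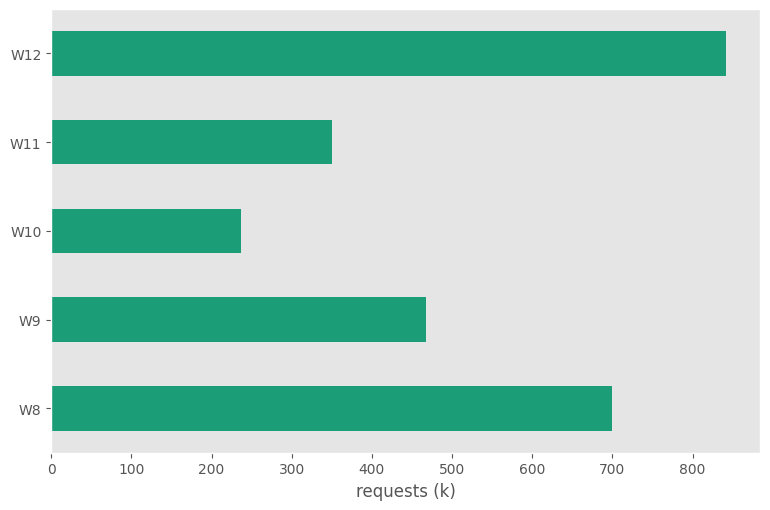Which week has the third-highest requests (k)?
W9

Top 4: W12 ≈ 800, W8 ≈ 700, W9 ≈ 500, W11 ≈ 400.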